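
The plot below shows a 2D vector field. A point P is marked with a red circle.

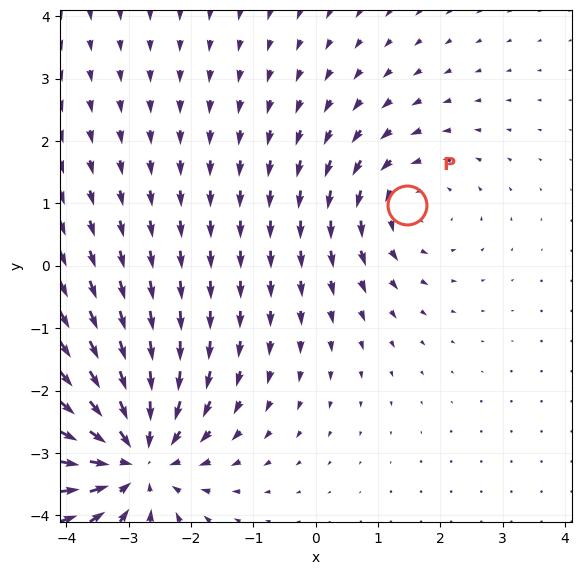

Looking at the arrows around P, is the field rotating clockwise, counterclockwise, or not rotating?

counterclockwise

Near P at (1.5, 1.0) the arrows circulate counterclockwise. The curl (z-component) there is about +2; positive curl means counterclockwise rotation.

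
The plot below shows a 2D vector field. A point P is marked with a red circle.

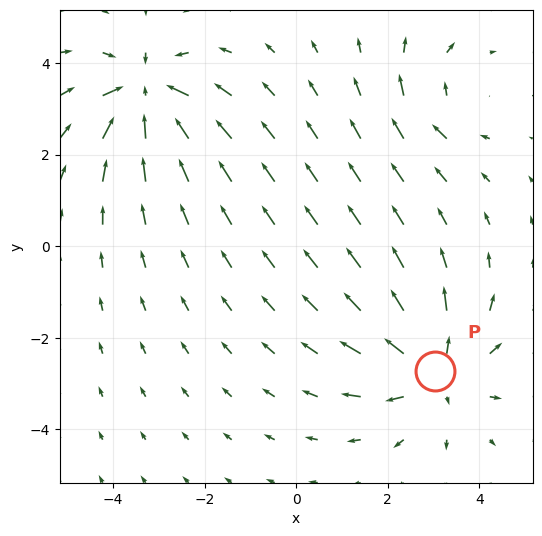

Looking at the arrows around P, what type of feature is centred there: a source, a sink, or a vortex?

source

At P (3.0, -2.7) the arrows spread outward. Divergence about +4, curl ≈0 — positive divergence with near-zero curl is a source.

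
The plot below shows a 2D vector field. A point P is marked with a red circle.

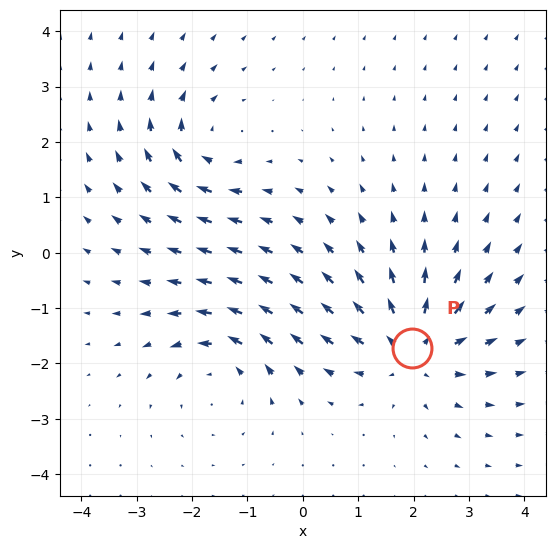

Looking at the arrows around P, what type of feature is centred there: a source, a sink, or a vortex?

At P (2.0, -1.7) the arrows spread outward. Divergence about +5, curl ≈0 — positive divergence with near-zero curl is a source.

source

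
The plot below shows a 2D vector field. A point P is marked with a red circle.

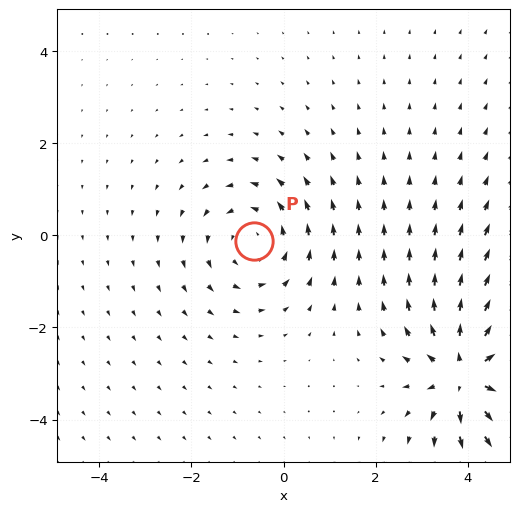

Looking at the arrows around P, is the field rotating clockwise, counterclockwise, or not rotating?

counterclockwise

Near P at (-0.7, -0.1) the arrows circulate counterclockwise. The curl (z-component) there is about +2; positive curl means counterclockwise rotation.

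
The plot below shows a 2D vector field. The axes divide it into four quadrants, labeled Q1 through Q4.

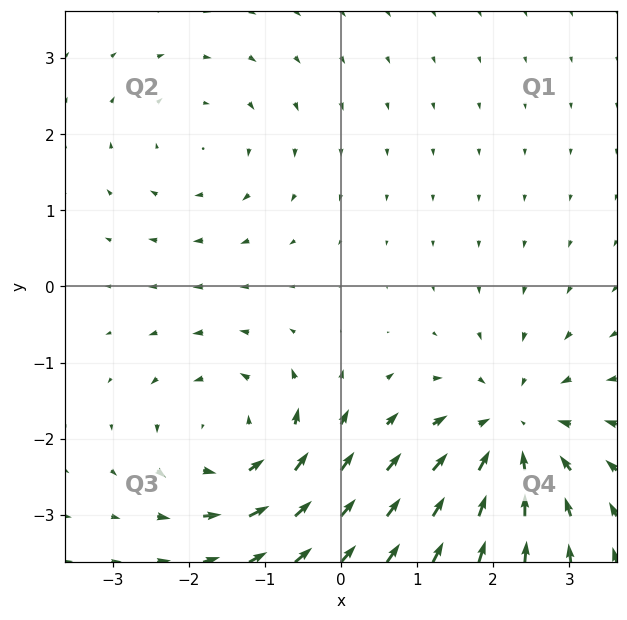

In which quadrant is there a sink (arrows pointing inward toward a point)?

Q4

The sink sits at approximately (2.2, -1.9), which lies in quadrant Q4. The divergence there is about -4, negative as expected for a sink.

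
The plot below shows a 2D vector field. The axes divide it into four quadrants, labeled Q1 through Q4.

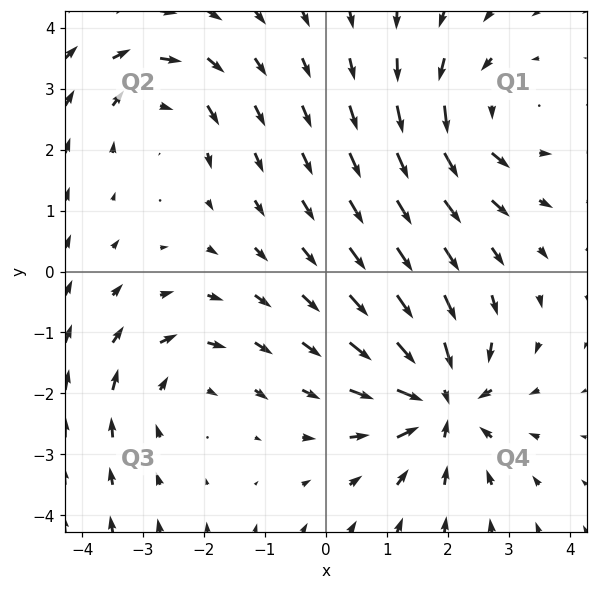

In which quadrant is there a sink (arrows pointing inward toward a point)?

The sink sits at approximately (1.9, -2.1), which lies in quadrant Q4. The divergence there is about -6, negative as expected for a sink.

Q4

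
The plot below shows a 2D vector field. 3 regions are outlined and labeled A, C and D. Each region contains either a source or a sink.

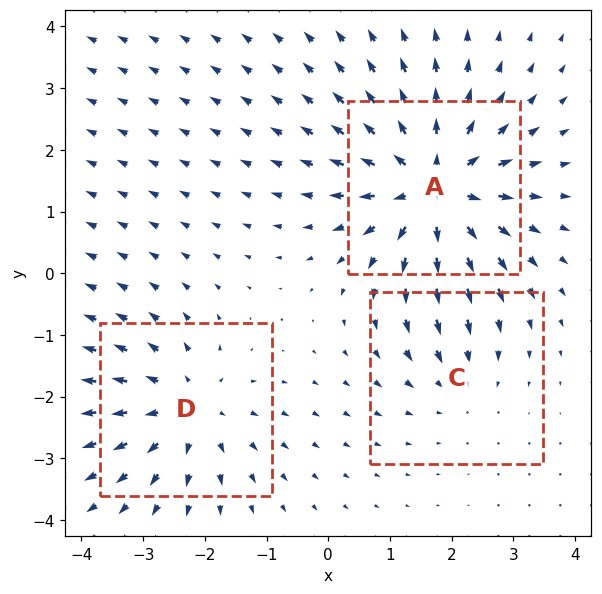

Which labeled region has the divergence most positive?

Divergence at each region's feature centre — A: about +5, C: about -2, D: about +3. Region A is most positive.

A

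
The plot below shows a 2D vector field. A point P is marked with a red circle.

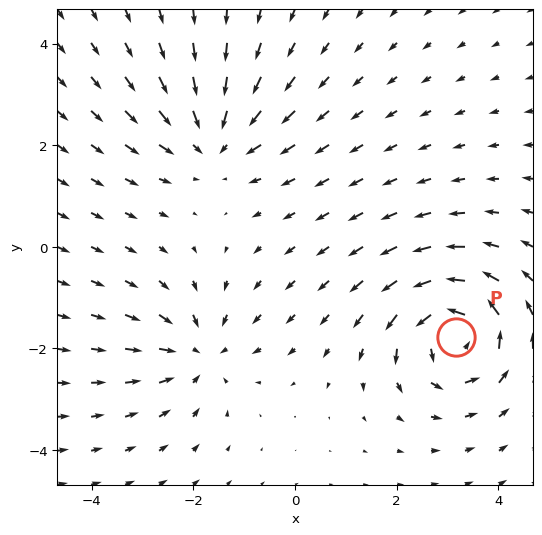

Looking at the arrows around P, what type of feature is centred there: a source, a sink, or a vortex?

vortex

At P (3.2, -1.8) the arrows circulate counterclockwise. Divergence ≈0, curl about +6 — near-zero divergence with nonzero curl is a vortex.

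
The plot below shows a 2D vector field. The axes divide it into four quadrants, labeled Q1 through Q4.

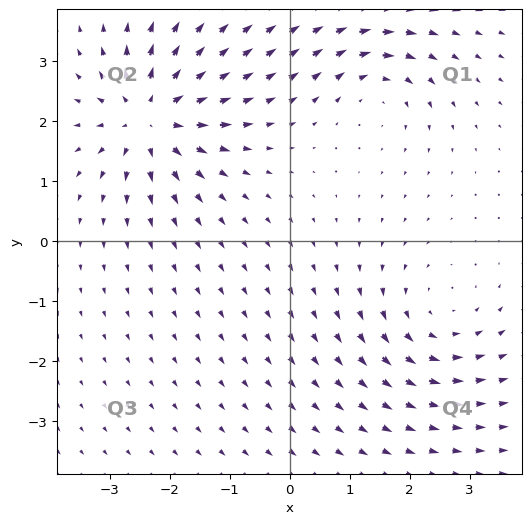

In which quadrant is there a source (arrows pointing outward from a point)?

Q2

The source sits at approximately (-2.3, 2.1), which lies in quadrant Q2. The divergence there is about +6, positive as expected for a source.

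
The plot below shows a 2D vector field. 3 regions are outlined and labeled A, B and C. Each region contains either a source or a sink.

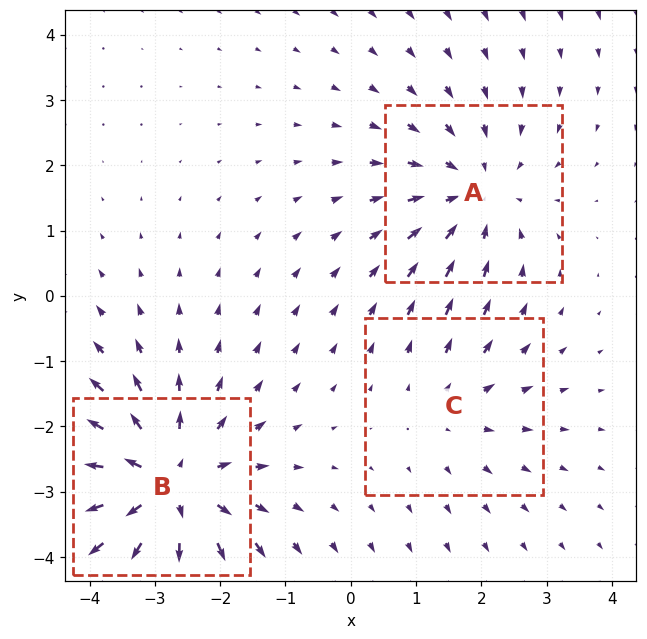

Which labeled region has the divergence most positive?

Divergence at each region's feature centre — A: about -3, B: about +4, C: about +2. Region B is most positive.

B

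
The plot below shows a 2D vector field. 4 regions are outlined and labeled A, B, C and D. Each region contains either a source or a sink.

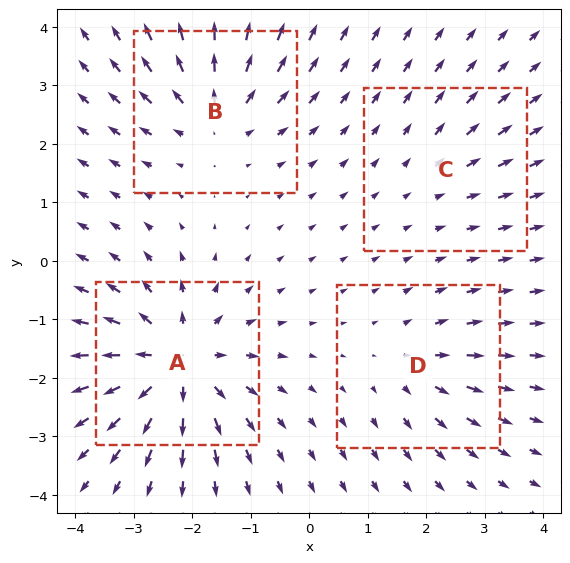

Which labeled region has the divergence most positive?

Divergence at each region's feature centre — A: about +8, B: about +5, C: about +2, D: about +3. Region A is most positive.

A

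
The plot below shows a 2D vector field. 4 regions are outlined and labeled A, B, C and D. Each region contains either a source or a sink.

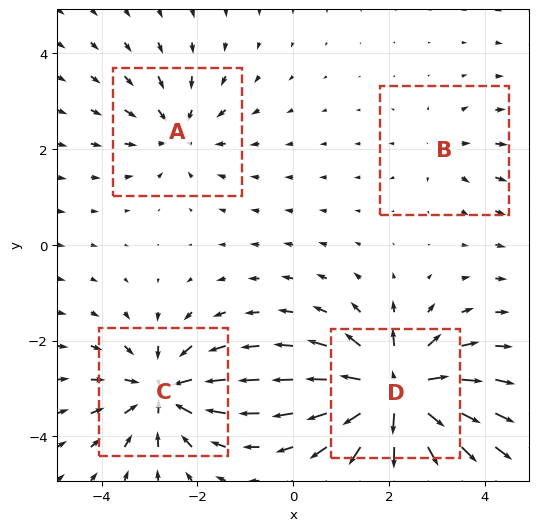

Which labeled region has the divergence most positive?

D

Divergence at each region's feature centre — A: about -4, B: about +2, C: about -6, D: about +8. Region D is most positive.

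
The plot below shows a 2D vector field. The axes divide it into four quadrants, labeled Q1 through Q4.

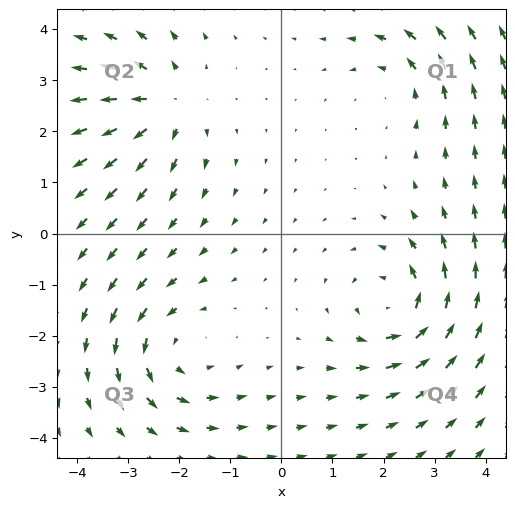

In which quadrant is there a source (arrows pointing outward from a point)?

Q2

The source sits at approximately (-2.3, 2.5), which lies in quadrant Q2. The divergence there is about +5, positive as expected for a source.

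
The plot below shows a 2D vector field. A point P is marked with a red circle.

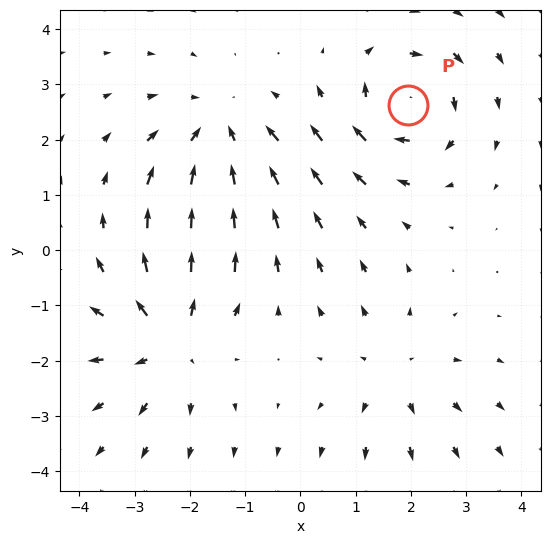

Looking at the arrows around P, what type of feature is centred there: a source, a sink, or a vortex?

At P (1.9, 2.6) the arrows circulate clockwise. Divergence ≈0, curl about -6 — near-zero divergence with nonzero curl is a vortex.

vortex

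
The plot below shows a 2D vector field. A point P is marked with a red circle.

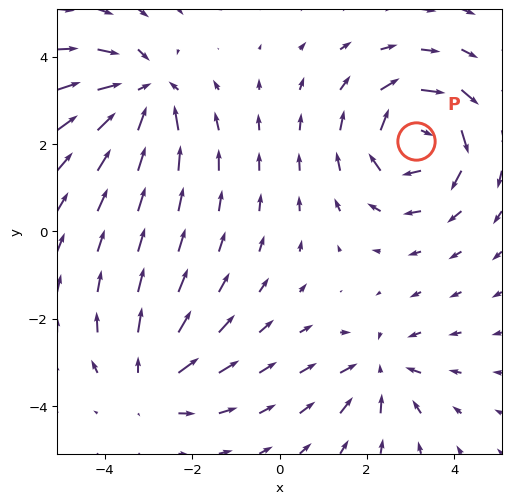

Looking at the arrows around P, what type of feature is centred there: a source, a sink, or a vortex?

At P (3.1, 2.1) the arrows circulate clockwise. Divergence ≈0, curl about -5 — near-zero divergence with nonzero curl is a vortex.

vortex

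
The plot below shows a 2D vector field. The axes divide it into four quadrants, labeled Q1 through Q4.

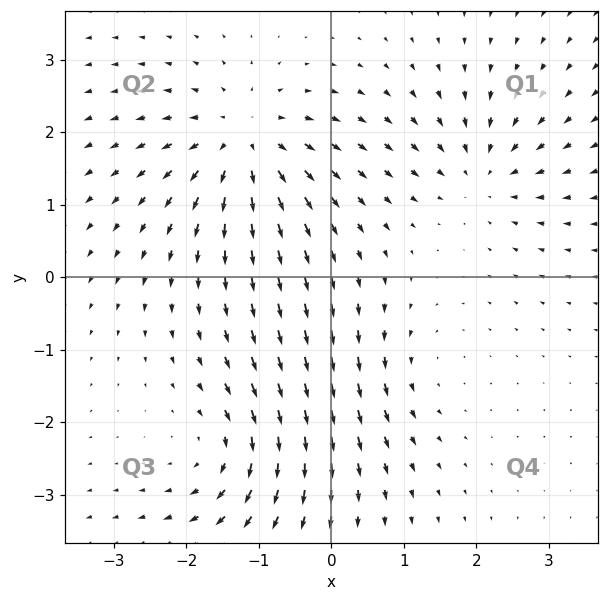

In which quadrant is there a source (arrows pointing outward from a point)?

Q2

The source sits at approximately (-1.2, 1.9), which lies in quadrant Q2. The divergence there is about +5, positive as expected for a source.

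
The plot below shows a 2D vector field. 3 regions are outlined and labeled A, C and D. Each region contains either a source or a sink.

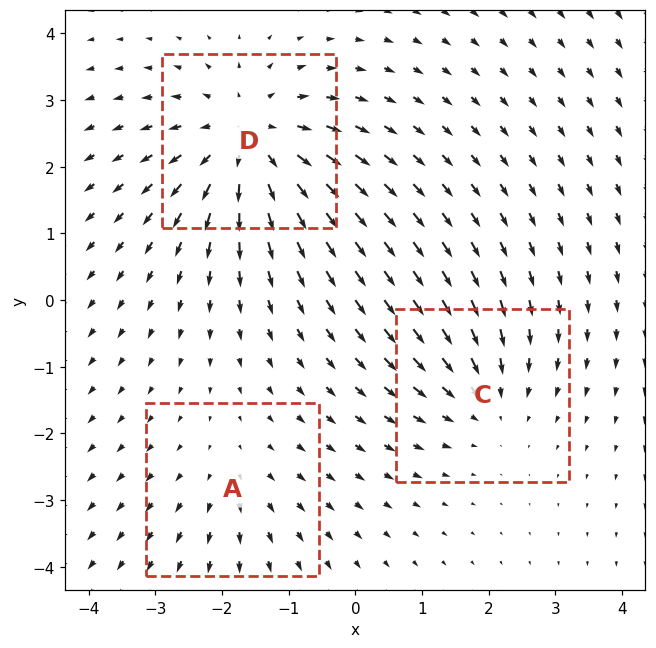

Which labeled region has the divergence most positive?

Divergence at each region's feature centre — A: about +2, C: about -3, D: about +5. Region D is most positive.

D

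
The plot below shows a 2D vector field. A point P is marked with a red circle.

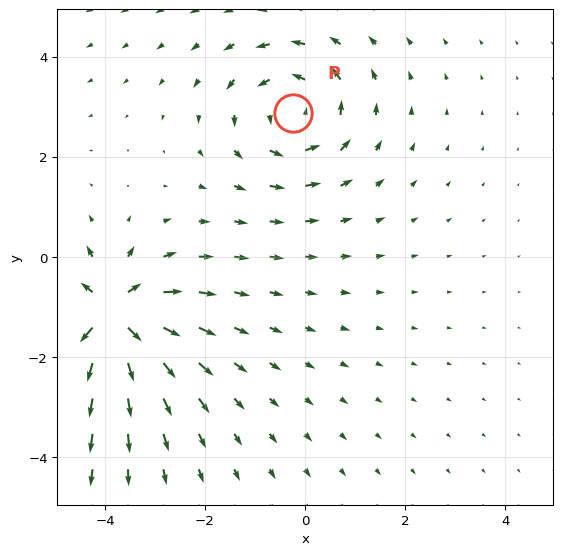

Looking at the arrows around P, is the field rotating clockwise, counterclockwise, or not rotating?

Near P at (-0.3, 2.9) the arrows circulate counterclockwise. The curl (z-component) there is about +4; positive curl means counterclockwise rotation.

counterclockwise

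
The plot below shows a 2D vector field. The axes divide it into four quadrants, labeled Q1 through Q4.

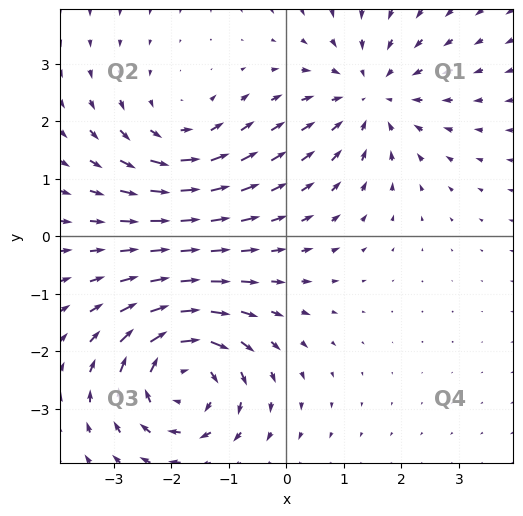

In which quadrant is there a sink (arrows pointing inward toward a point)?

The sink sits at approximately (1.5, 2.4), which lies in quadrant Q1. The divergence there is about -3, negative as expected for a sink.

Q1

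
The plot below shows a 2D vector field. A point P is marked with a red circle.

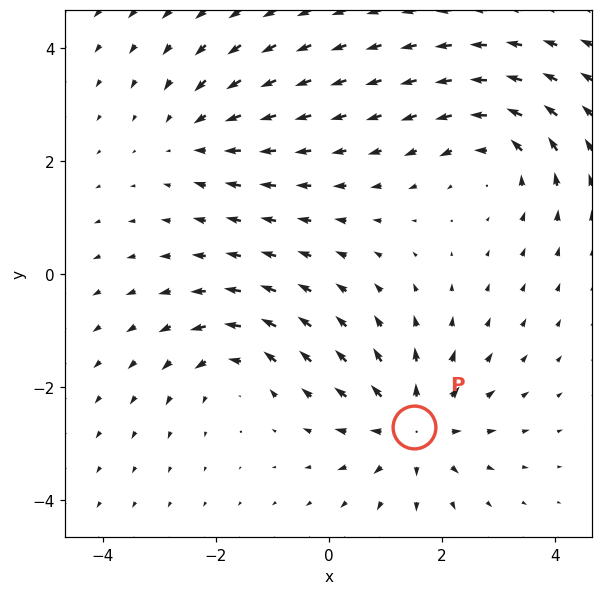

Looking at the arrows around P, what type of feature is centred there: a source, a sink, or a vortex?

At P (1.5, -2.7) the arrows spread outward. Divergence about +4, curl ≈0 — positive divergence with near-zero curl is a source.

source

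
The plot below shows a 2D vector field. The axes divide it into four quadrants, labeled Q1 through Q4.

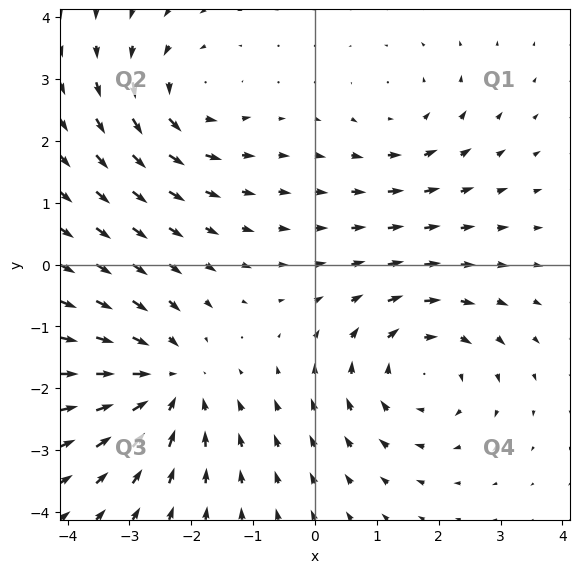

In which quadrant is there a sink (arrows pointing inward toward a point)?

The sink sits at approximately (-2.4, -1.9), which lies in quadrant Q3. The divergence there is about -4, negative as expected for a sink.

Q3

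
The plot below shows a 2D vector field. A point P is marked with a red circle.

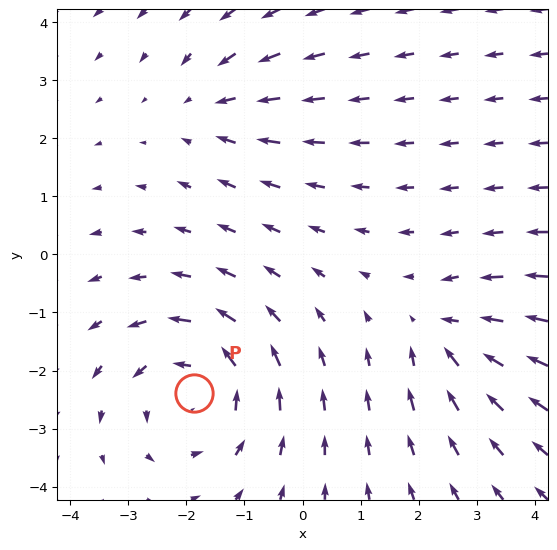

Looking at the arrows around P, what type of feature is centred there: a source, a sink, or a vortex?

At P (-1.9, -2.4) the arrows circulate counterclockwise. Divergence ≈0, curl about +4 — near-zero divergence with nonzero curl is a vortex.

vortex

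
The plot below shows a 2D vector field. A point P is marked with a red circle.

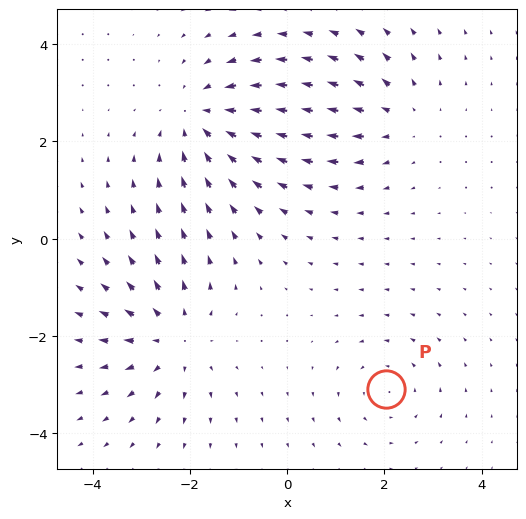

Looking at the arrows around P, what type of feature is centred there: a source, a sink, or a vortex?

At P (2.0, -3.1) the arrows circulate counterclockwise. Divergence ≈0, curl about +3 — near-zero divergence with nonzero curl is a vortex.

vortex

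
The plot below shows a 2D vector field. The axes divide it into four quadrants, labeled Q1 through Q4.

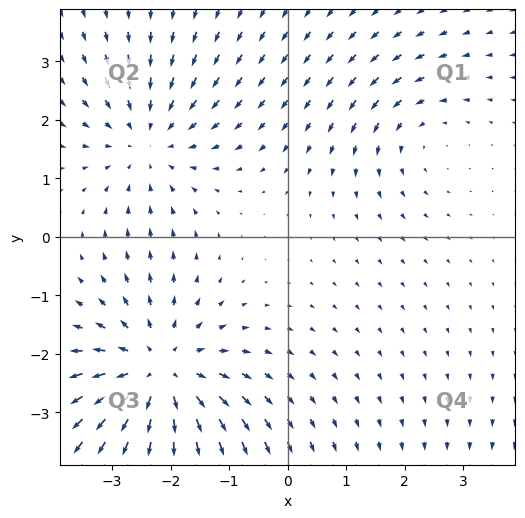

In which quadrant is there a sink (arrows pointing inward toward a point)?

The sink sits at approximately (-2.4, 1.6), which lies in quadrant Q2. The divergence there is about -3, negative as expected for a sink.

Q2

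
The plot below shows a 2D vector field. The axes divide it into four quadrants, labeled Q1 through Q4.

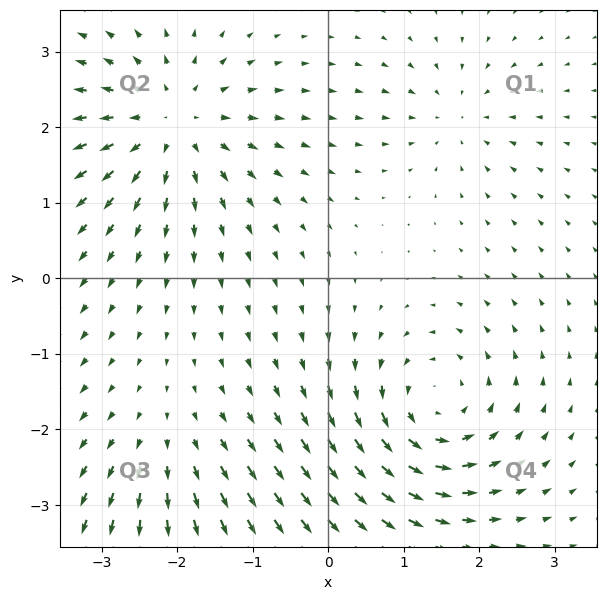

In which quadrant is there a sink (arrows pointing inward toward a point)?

Q1

The sink sits at approximately (1.7, 2.2), which lies in quadrant Q1. The divergence there is about -3, negative as expected for a sink.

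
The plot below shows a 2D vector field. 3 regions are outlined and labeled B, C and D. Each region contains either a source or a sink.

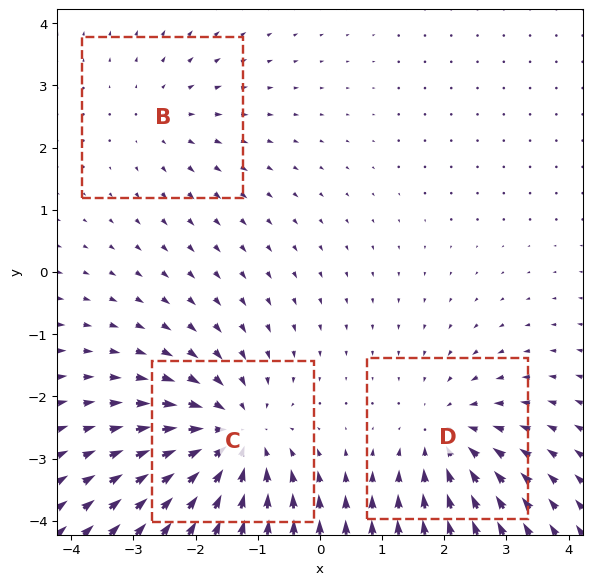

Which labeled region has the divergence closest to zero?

Divergence at each region's feature centre — B: about +2, C: about -4, D: about -3. Region B is closest to zero.

B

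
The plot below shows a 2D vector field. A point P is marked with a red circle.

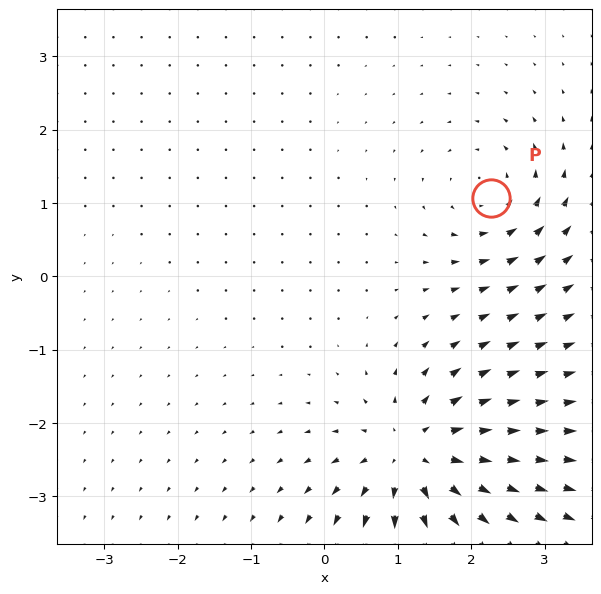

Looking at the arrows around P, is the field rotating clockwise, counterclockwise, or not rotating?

Near P at (2.3, 1.1) the arrows circulate counterclockwise. The curl (z-component) there is about +4; positive curl means counterclockwise rotation.

counterclockwise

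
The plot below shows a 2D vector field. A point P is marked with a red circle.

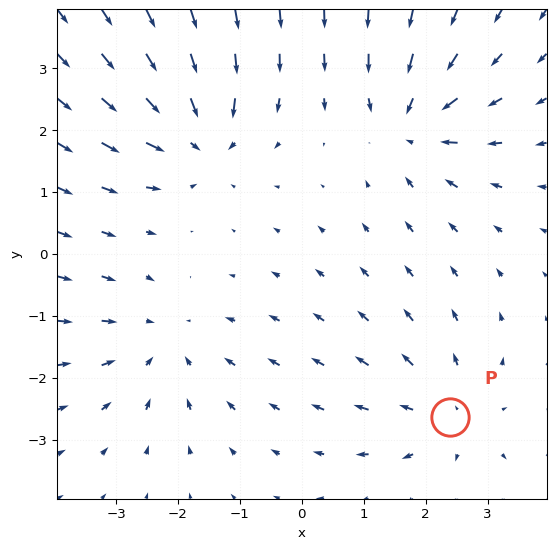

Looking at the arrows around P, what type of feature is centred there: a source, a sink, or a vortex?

At P (2.4, -2.6) the arrows spread outward. Divergence about +4, curl ≈0 — positive divergence with near-zero curl is a source.

source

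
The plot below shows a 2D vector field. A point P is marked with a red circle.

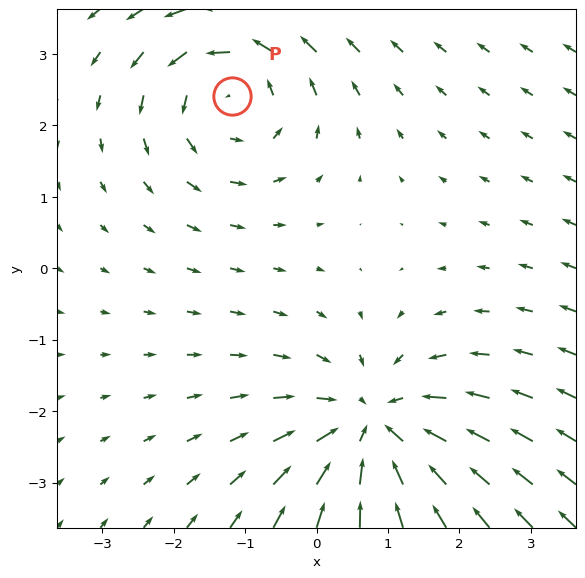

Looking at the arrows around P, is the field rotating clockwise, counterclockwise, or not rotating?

Near P at (-1.2, 2.4) the arrows circulate counterclockwise. The curl (z-component) there is about +3; positive curl means counterclockwise rotation.

counterclockwise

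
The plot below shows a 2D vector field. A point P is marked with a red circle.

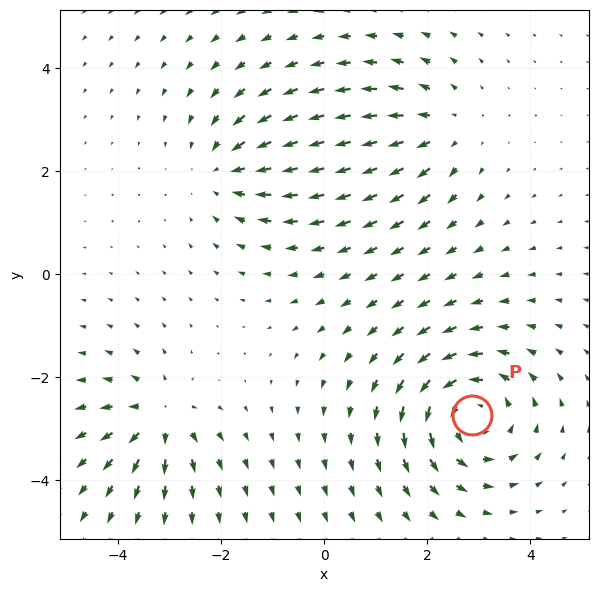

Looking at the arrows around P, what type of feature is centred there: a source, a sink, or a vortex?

At P (2.9, -2.7) the arrows circulate counterclockwise. Divergence ≈0, curl about +4 — near-zero divergence with nonzero curl is a vortex.

vortex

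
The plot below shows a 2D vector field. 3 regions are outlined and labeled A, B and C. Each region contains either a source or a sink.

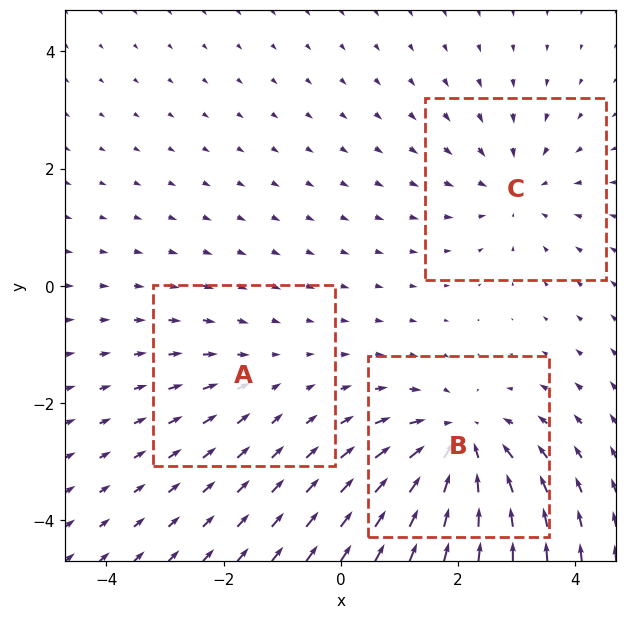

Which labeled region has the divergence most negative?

B

Divergence at each region's feature centre — A: about -2, B: about -5, C: about -3. Region B is most negative.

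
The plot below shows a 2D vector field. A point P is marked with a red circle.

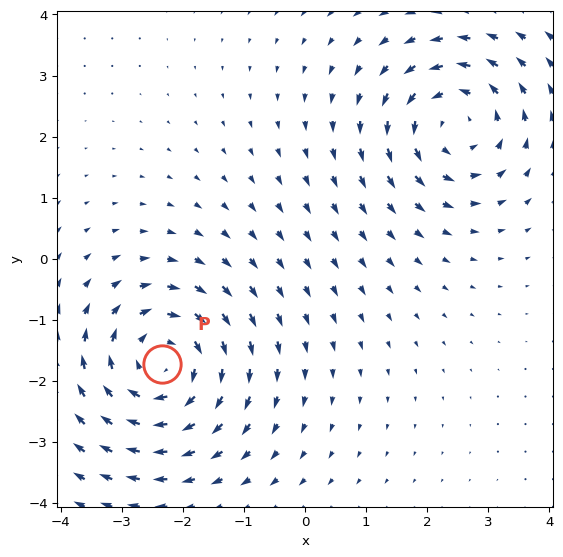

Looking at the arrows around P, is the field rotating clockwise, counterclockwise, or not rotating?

clockwise

Near P at (-2.3, -1.7) the arrows circulate clockwise. The curl (z-component) there is about -5; negative curl means clockwise rotation.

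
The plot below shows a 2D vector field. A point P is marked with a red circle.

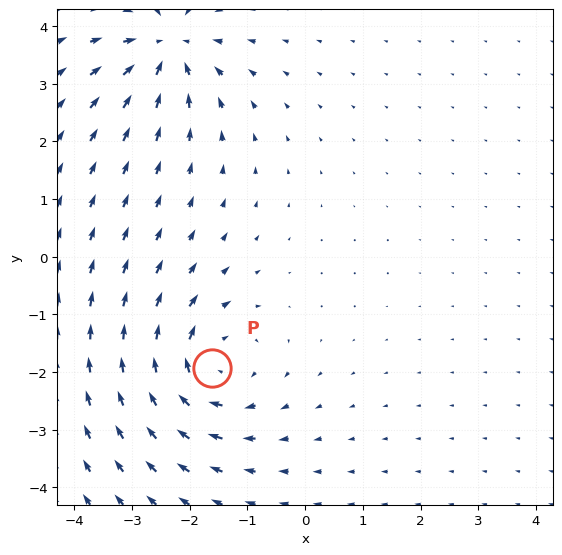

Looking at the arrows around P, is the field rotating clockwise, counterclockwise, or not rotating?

clockwise

Near P at (-1.6, -1.9) the arrows circulate clockwise. The curl (z-component) there is about -4; negative curl means clockwise rotation.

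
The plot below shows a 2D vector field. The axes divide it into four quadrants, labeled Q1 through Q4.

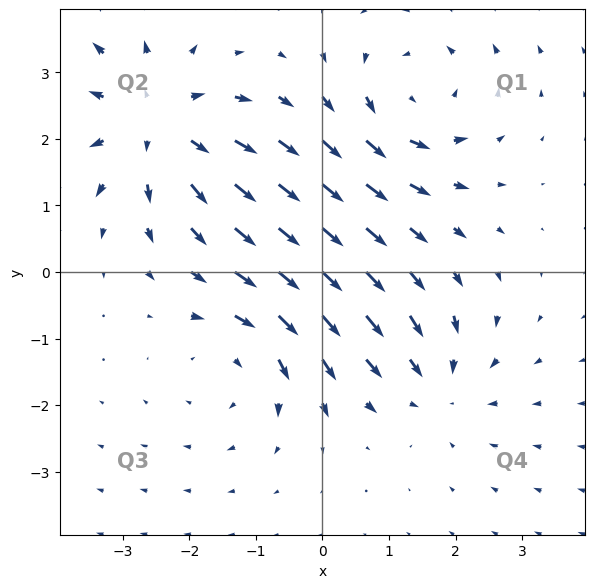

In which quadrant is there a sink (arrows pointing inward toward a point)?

The sink sits at approximately (1.7, -1.7), which lies in quadrant Q4. The divergence there is about -3, negative as expected for a sink.

Q4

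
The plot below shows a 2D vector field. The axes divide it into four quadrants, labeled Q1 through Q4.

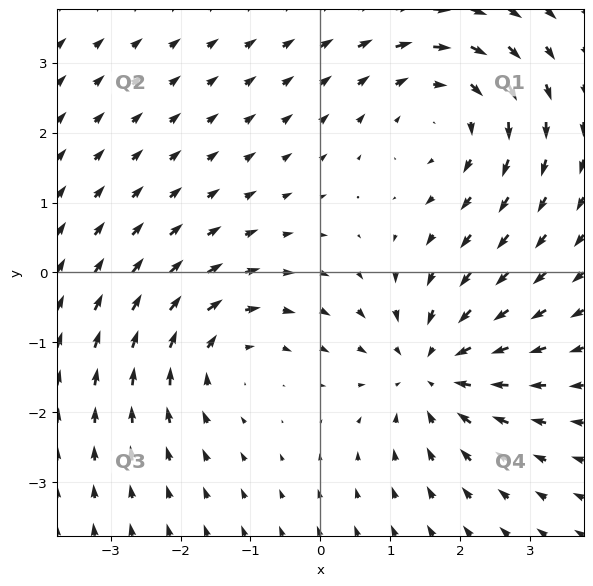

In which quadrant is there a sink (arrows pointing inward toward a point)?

The sink sits at approximately (1.6, -1.4), which lies in quadrant Q4. The divergence there is about -3, negative as expected for a sink.

Q4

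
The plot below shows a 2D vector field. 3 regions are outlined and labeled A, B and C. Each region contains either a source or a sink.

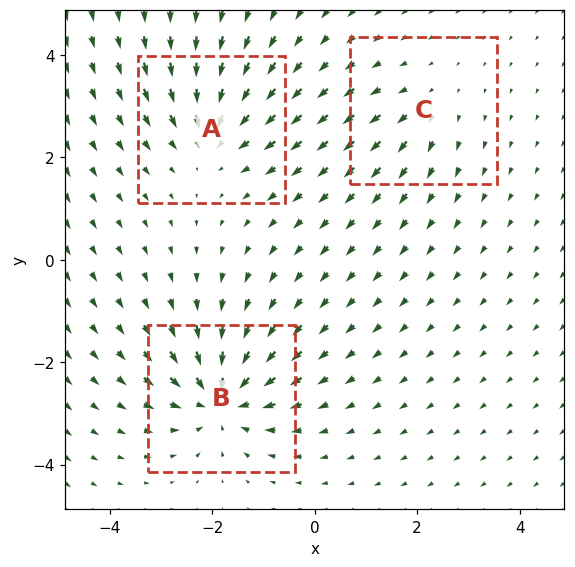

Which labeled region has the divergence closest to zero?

C

Divergence at each region's feature centre — A: about -4, B: about -6, C: about +2. Region C is closest to zero.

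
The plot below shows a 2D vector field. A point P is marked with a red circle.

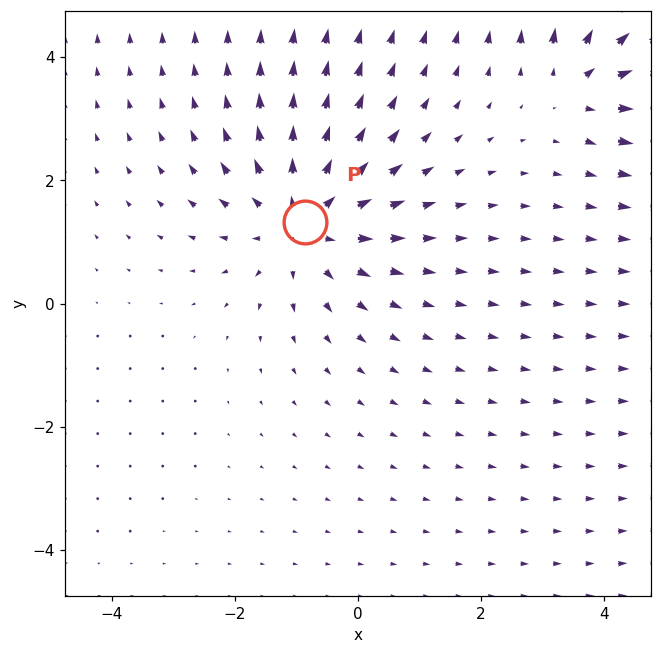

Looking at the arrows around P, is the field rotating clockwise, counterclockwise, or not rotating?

not rotating

Near P at (-0.9, 1.3) the arrows show no circulation. The curl there is ≈0.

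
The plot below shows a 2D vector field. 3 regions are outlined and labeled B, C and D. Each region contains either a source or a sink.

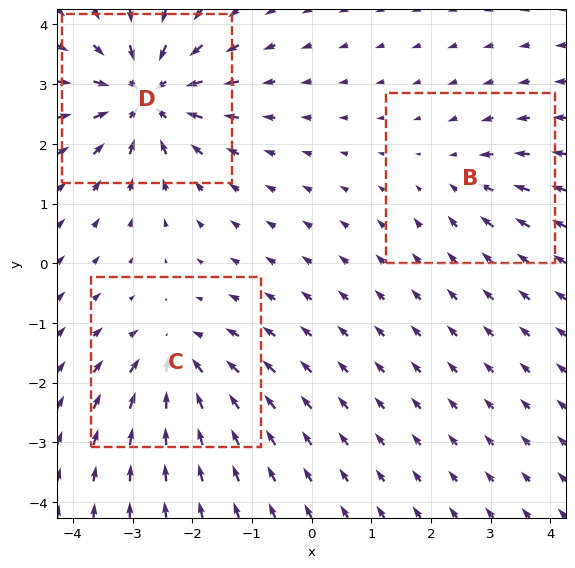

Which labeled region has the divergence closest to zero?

B

Divergence at each region's feature centre — B: about -3, C: about -4, D: about -6. Region B is closest to zero.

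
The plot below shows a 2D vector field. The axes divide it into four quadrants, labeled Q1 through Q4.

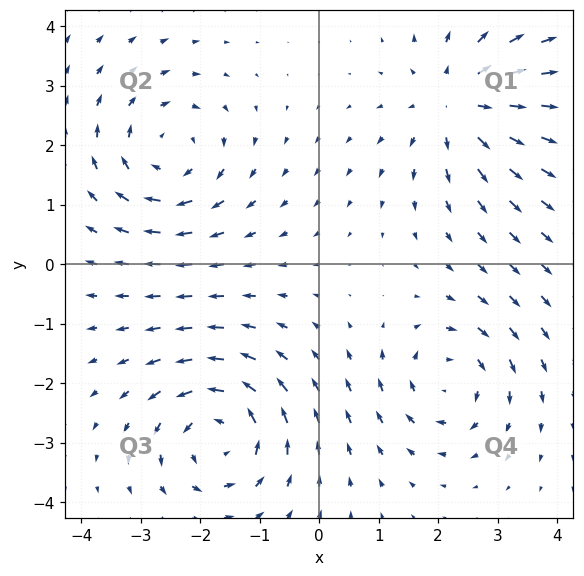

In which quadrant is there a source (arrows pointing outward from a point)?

Q1

The source sits at approximately (2.3, 2.7), which lies in quadrant Q1. The divergence there is about +4, positive as expected for a source.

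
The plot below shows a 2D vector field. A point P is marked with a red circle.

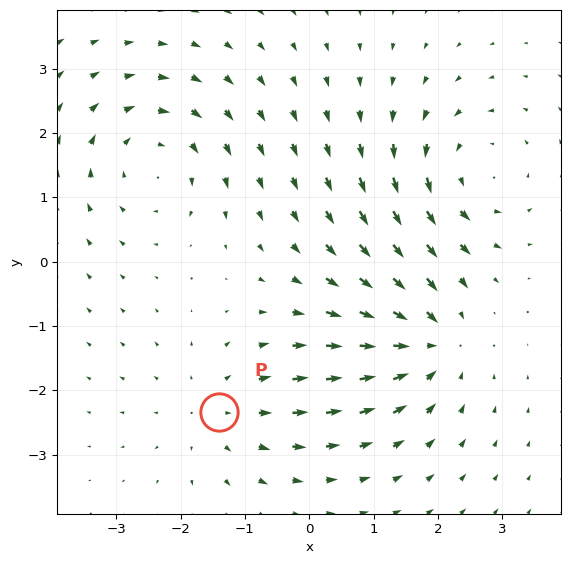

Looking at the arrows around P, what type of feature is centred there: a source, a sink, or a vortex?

source

At P (-1.4, -2.3) the arrows spread outward. Divergence about +3, curl ≈0 — positive divergence with near-zero curl is a source.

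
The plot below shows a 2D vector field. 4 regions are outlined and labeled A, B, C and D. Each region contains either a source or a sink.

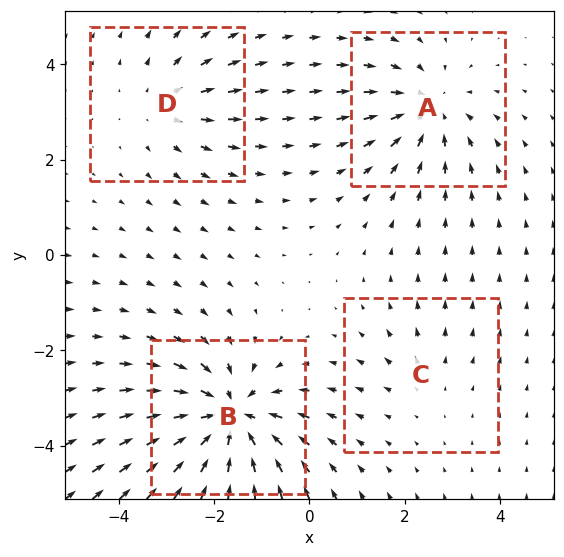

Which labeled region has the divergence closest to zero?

Divergence at each region's feature centre — A: about -4, B: about -7, C: about +2, D: about +3. Region C is closest to zero.

C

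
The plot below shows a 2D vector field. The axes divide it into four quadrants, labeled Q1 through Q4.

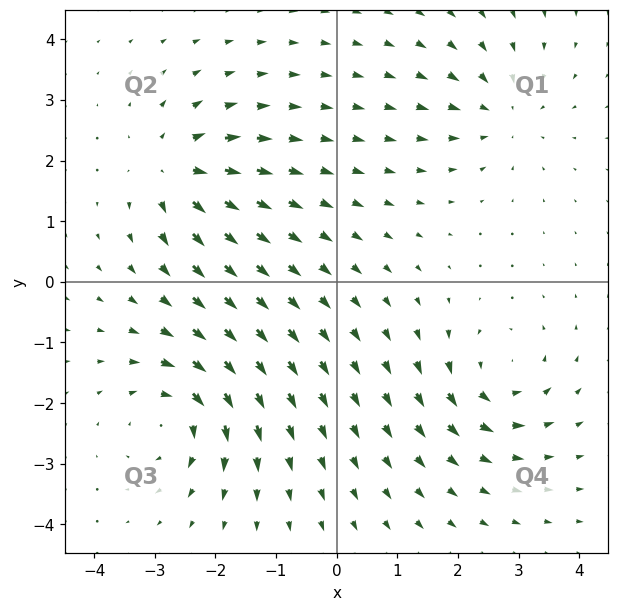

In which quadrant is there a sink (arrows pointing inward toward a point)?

Q1

The sink sits at approximately (2.7, 2.8), which lies in quadrant Q1. The divergence there is about -4, negative as expected for a sink.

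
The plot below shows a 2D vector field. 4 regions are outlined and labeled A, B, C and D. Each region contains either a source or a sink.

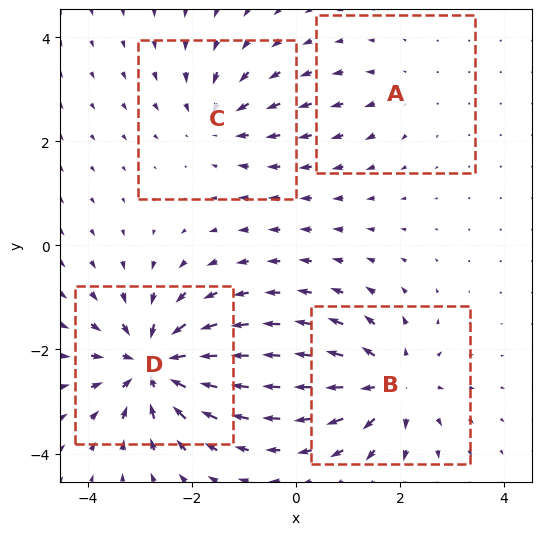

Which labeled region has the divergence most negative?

D

Divergence at each region's feature centre — A: about +2, B: about +6, C: about -4, D: about -7. Region D is most negative.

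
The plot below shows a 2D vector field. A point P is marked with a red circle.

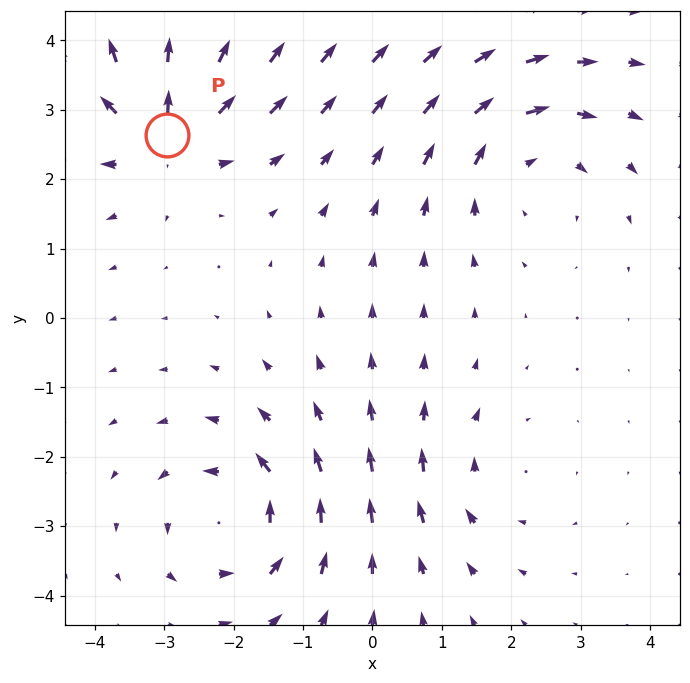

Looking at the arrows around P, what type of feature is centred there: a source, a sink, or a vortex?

At P (-3.0, 2.6) the arrows spread outward. Divergence about +6, curl ≈0 — positive divergence with near-zero curl is a source.

source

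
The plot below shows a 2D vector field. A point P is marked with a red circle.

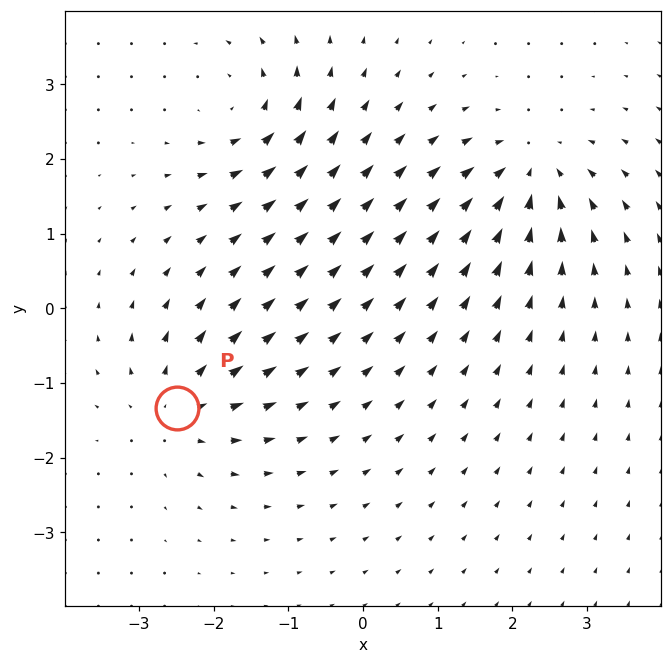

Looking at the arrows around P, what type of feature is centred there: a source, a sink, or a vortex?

At P (-2.5, -1.3) the arrows spread outward. Divergence about +5, curl ≈0 — positive divergence with near-zero curl is a source.

source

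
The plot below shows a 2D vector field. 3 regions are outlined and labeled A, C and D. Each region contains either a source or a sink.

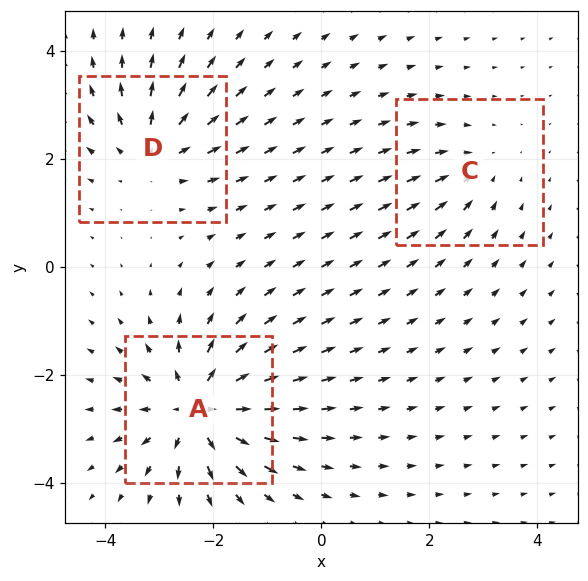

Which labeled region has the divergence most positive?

Divergence at each region's feature centre — A: about +5, C: about -2, D: about +3. Region A is most positive.

A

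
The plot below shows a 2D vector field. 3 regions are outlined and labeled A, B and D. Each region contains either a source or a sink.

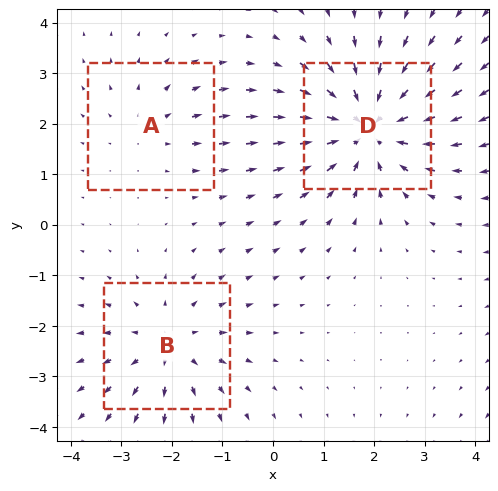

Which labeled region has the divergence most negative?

Divergence at each region's feature centre — A: about +2, B: about +3, D: about -4. Region D is most negative.

D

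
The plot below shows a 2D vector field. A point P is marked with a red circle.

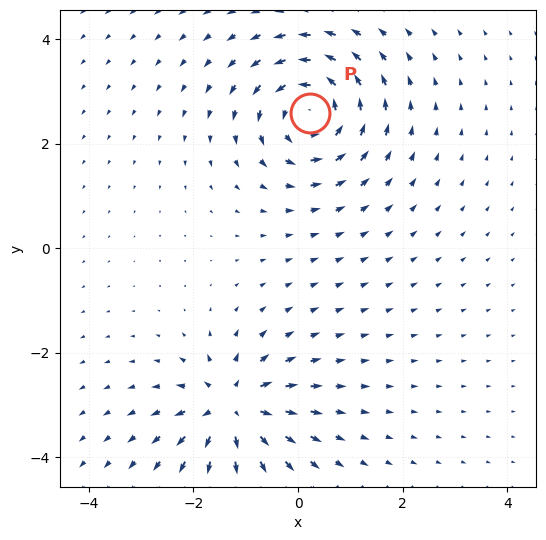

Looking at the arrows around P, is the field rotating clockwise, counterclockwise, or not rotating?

Near P at (0.2, 2.6) the arrows circulate counterclockwise. The curl (z-component) there is about +6; positive curl means counterclockwise rotation.

counterclockwise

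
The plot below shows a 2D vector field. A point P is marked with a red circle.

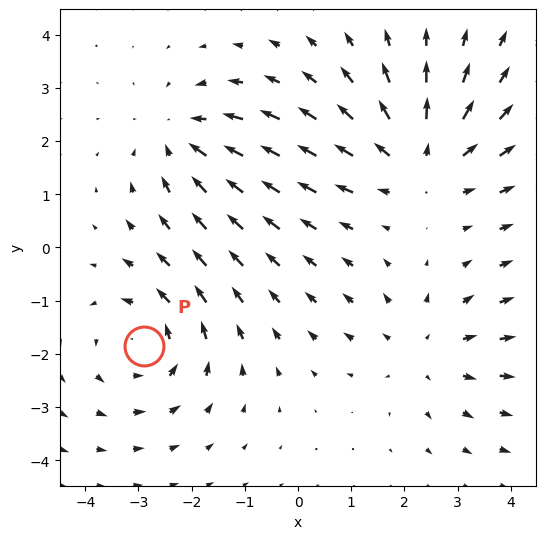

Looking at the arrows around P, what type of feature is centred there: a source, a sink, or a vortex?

vortex

At P (-2.9, -1.9) the arrows circulate counterclockwise. Divergence ≈0, curl about +4 — near-zero divergence with nonzero curl is a vortex.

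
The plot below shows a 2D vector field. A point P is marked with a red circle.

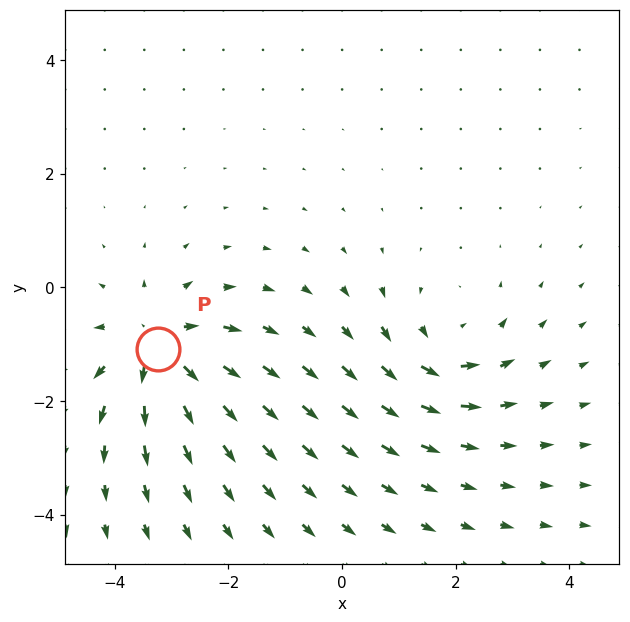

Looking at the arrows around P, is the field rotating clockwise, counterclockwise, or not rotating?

not rotating

Near P at (-3.2, -1.1) the arrows show no circulation. The curl there is ≈0.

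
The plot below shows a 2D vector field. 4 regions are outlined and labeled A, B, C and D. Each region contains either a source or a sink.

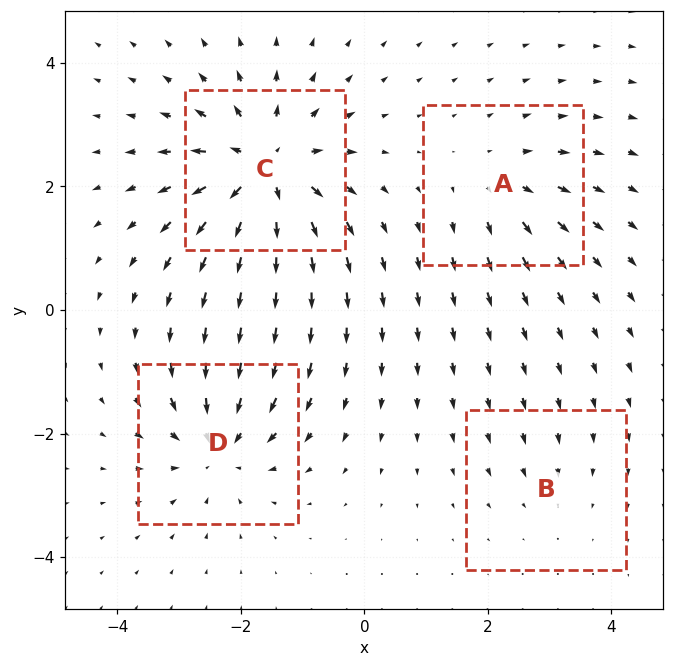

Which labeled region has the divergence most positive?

C

Divergence at each region's feature centre — A: about +4, B: about -2, C: about +8, D: about -6. Region C is most positive.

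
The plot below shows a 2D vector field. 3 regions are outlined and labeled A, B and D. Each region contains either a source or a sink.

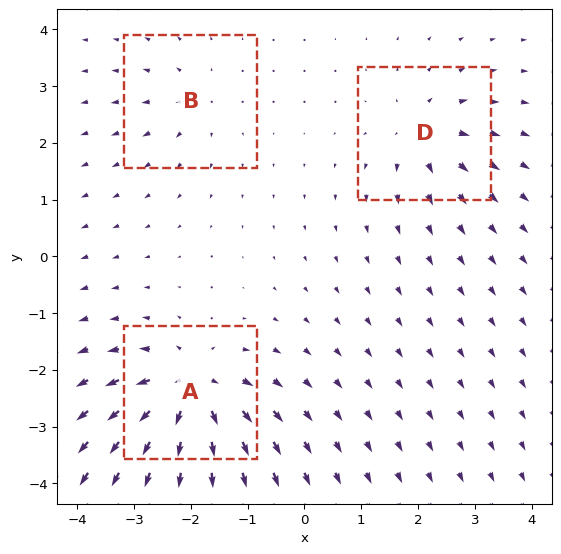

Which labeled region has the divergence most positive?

Divergence at each region's feature centre — A: about +7, B: about +3, D: about +4. Region A is most positive.

A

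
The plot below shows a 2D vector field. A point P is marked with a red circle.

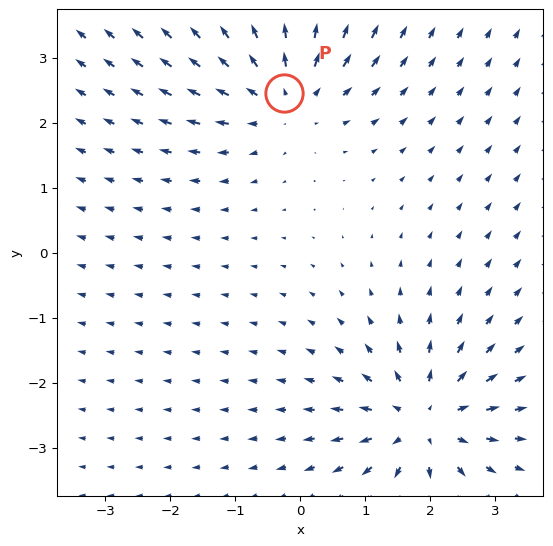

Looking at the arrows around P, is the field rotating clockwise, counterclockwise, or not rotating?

Near P at (-0.2, 2.5) the arrows show no circulation. The curl there is ≈0.

not rotating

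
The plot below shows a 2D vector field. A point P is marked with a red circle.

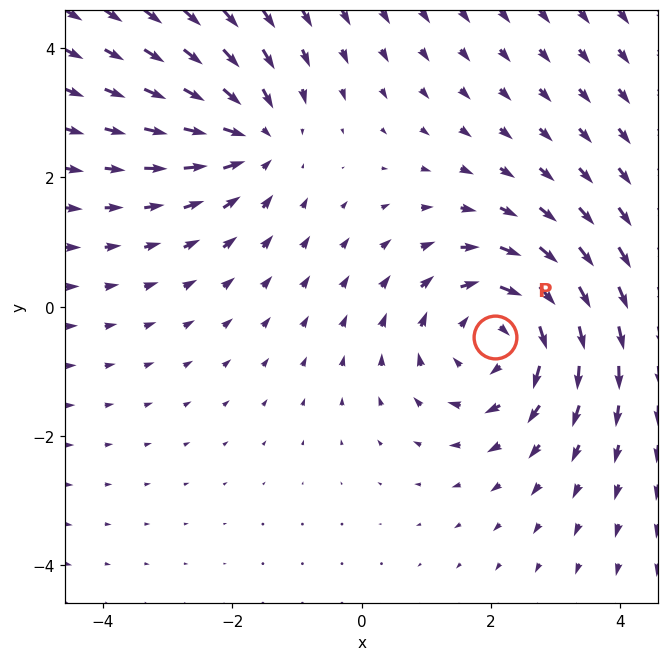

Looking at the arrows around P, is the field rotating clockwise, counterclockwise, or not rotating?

clockwise

Near P at (2.1, -0.5) the arrows circulate clockwise. The curl (z-component) there is about -3; negative curl means clockwise rotation.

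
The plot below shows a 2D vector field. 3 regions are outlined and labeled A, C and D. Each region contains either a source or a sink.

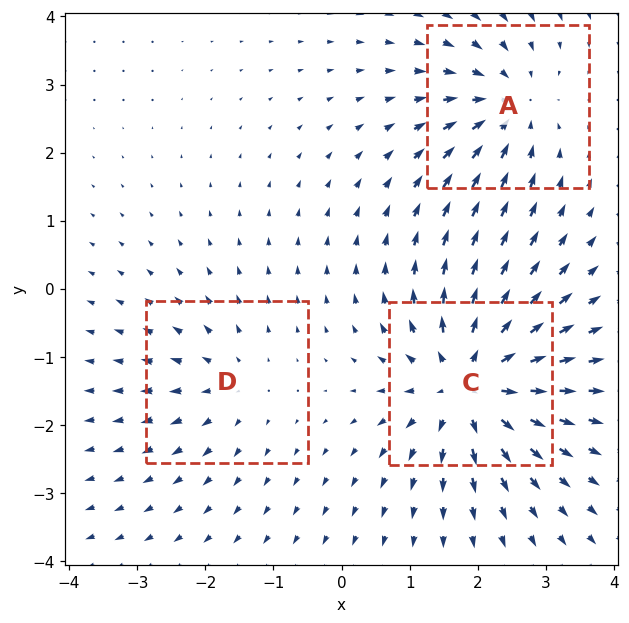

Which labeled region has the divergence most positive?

Divergence at each region's feature centre — A: about -4, C: about +5, D: about +2. Region C is most positive.

C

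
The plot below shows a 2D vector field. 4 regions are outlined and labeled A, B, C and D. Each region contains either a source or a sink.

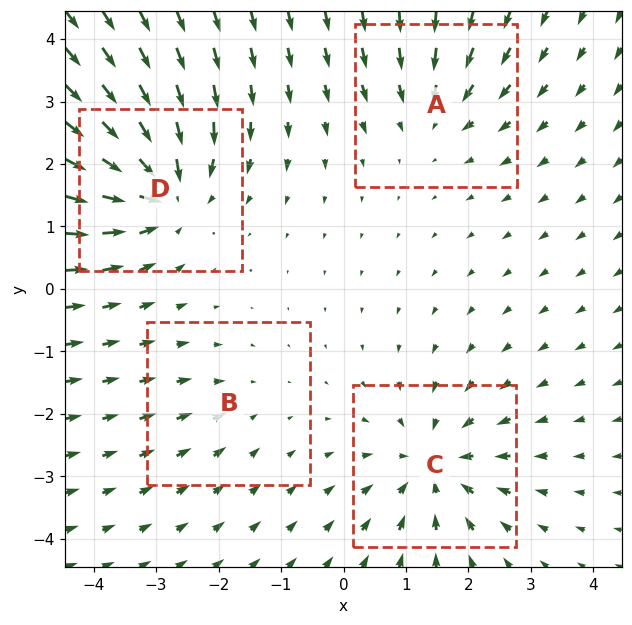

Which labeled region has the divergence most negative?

D

Divergence at each region's feature centre — A: about -4, B: about -2, C: about -5, D: about -7. Region D is most negative.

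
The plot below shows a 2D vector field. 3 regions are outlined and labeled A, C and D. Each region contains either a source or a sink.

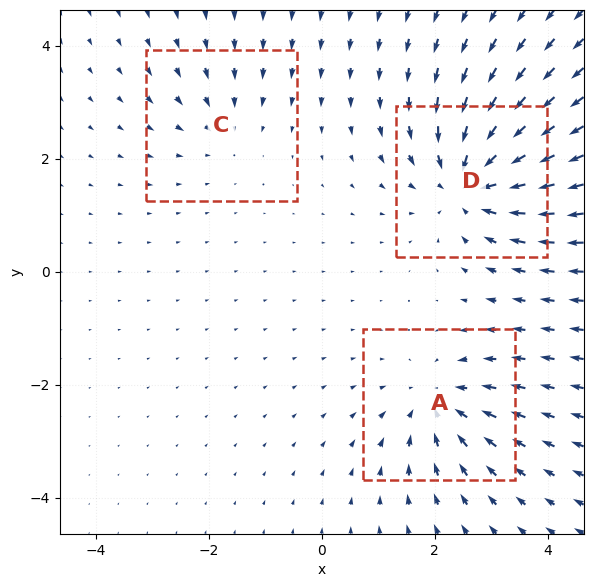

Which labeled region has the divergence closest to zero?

Divergence at each region's feature centre — A: about -4, C: about -2, D: about -5. Region C is closest to zero.

C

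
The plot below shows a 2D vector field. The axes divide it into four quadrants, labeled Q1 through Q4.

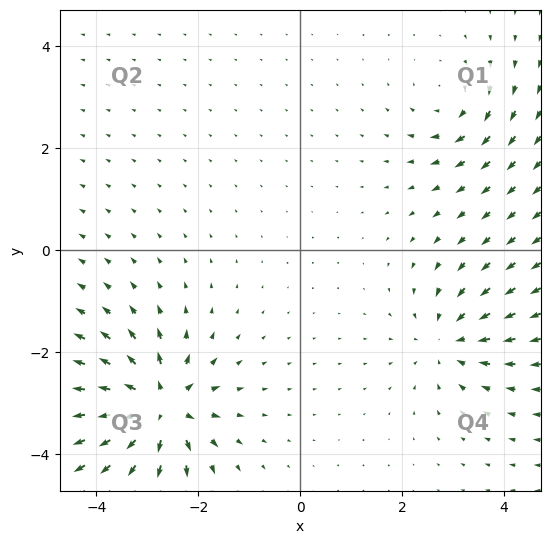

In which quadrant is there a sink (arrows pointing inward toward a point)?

Q4

The sink sits at approximately (2.9, -1.8), which lies in quadrant Q4. The divergence there is about -4, negative as expected for a sink.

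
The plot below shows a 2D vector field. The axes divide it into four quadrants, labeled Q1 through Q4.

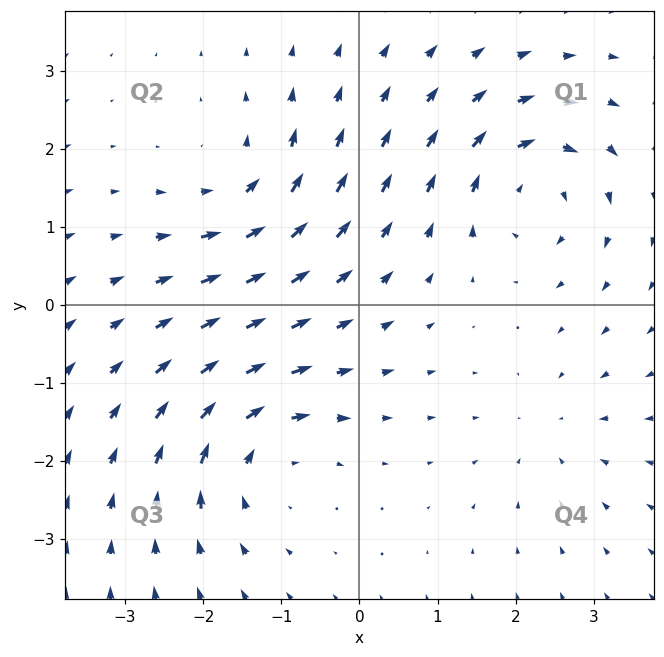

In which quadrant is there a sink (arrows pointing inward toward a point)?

The sink sits at approximately (2.5, -1.6), which lies in quadrant Q4. The divergence there is about -3, negative as expected for a sink.

Q4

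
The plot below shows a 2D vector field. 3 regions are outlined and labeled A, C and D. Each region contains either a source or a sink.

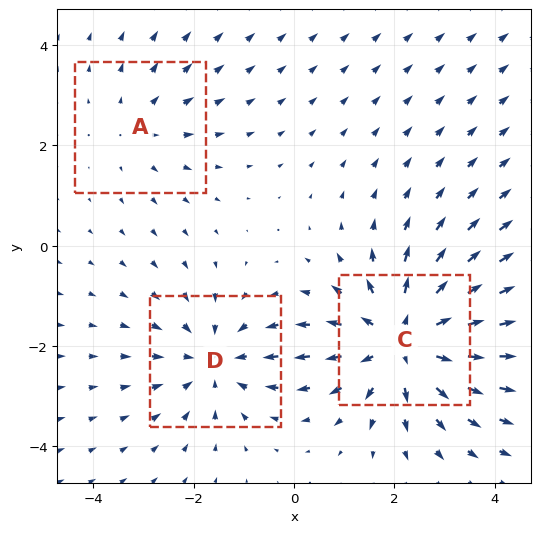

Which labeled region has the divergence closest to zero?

Divergence at each region's feature centre — A: about +2, C: about +4, D: about -3. Region A is closest to zero.

A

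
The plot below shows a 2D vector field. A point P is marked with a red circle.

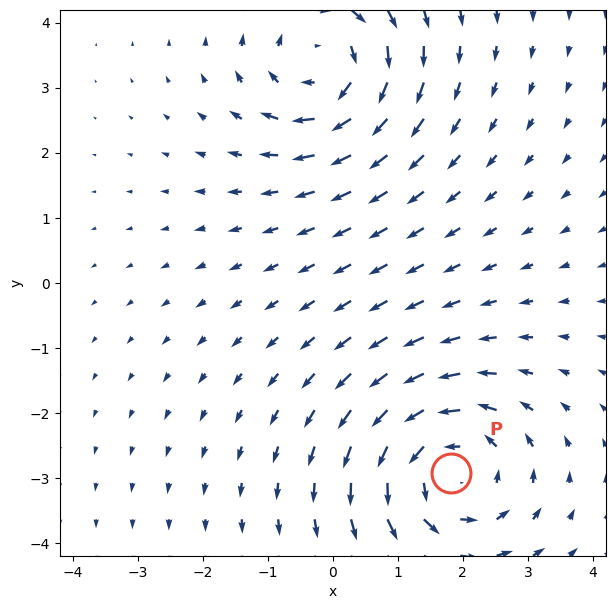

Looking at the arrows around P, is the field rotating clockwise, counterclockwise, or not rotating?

counterclockwise

Near P at (1.8, -2.9) the arrows circulate counterclockwise. The curl (z-component) there is about +4; positive curl means counterclockwise rotation.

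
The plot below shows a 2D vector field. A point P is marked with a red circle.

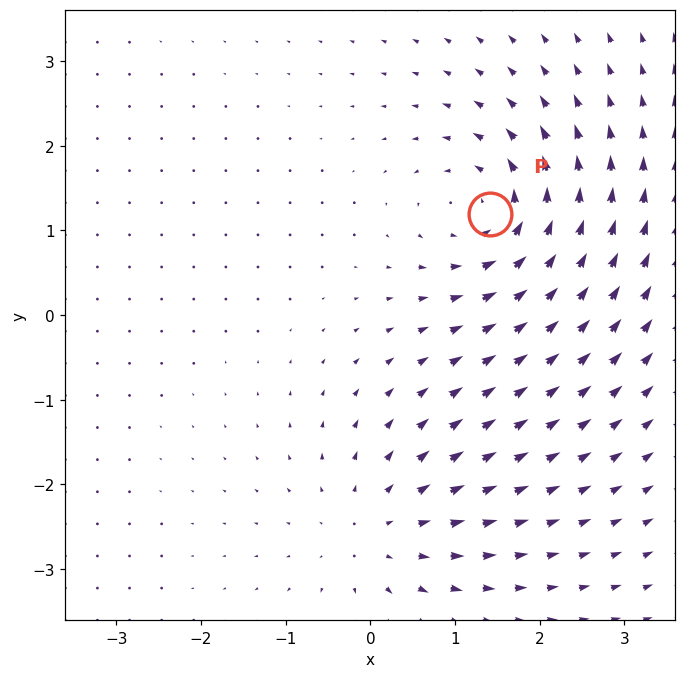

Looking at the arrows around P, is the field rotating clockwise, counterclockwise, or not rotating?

counterclockwise

Near P at (1.4, 1.2) the arrows circulate counterclockwise. The curl (z-component) there is about +5; positive curl means counterclockwise rotation.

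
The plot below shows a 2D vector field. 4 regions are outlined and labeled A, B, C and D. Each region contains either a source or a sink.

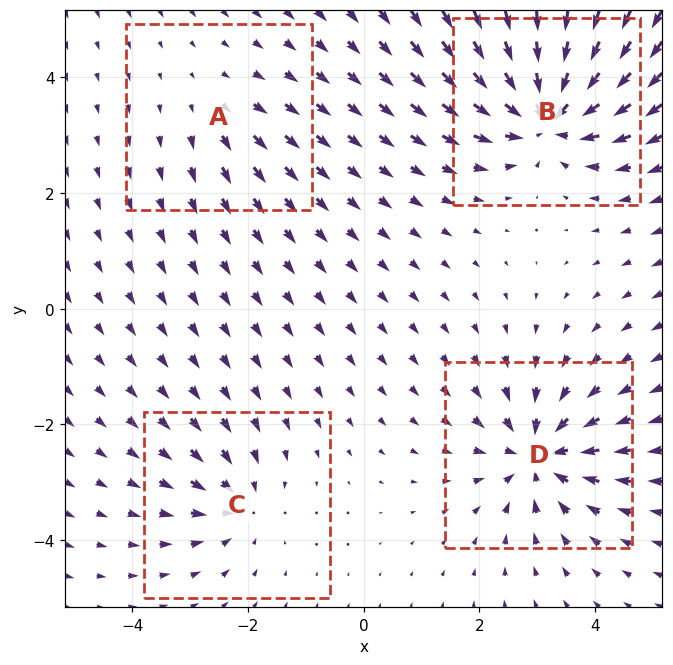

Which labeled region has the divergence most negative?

B

Divergence at each region's feature centre — A: about +2, B: about -8, C: about -4, D: about -6. Region B is most negative.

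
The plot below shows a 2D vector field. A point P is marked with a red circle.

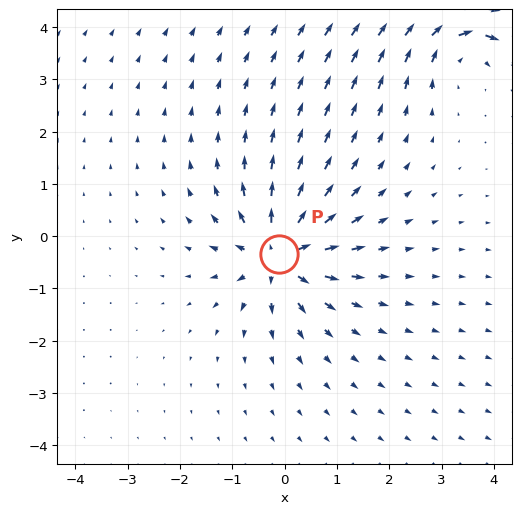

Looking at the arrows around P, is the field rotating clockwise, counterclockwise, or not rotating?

Near P at (-0.1, -0.3) the arrows show no circulation. The curl there is ≈0.

not rotating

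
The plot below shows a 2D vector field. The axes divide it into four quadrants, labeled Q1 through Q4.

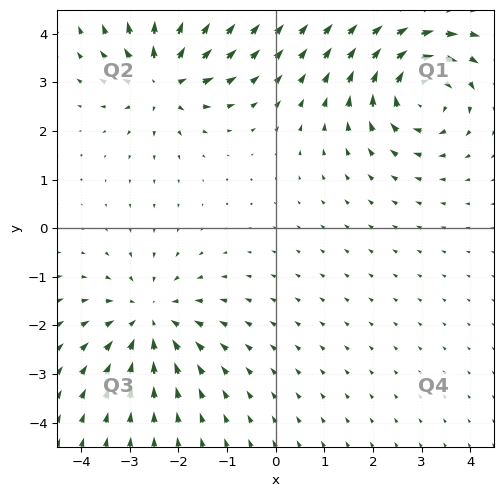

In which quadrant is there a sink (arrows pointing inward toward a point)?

The sink sits at approximately (-2.6, -1.9), which lies in quadrant Q3. The divergence there is about -4, negative as expected for a sink.

Q3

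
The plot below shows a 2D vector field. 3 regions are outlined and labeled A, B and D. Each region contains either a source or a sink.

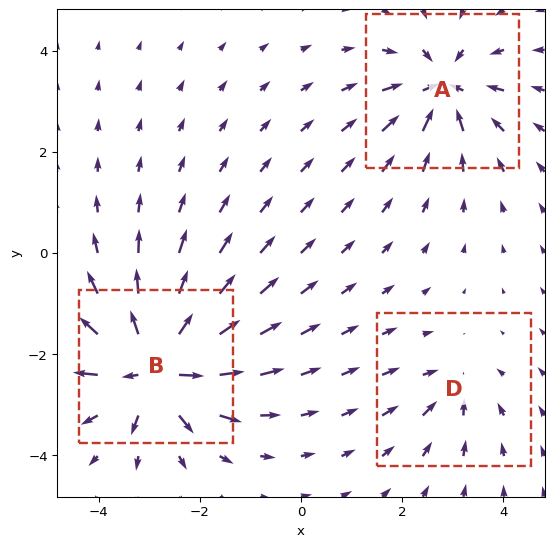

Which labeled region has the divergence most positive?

Divergence at each region's feature centre — A: about -4, B: about +6, D: about -2. Region B is most positive.

B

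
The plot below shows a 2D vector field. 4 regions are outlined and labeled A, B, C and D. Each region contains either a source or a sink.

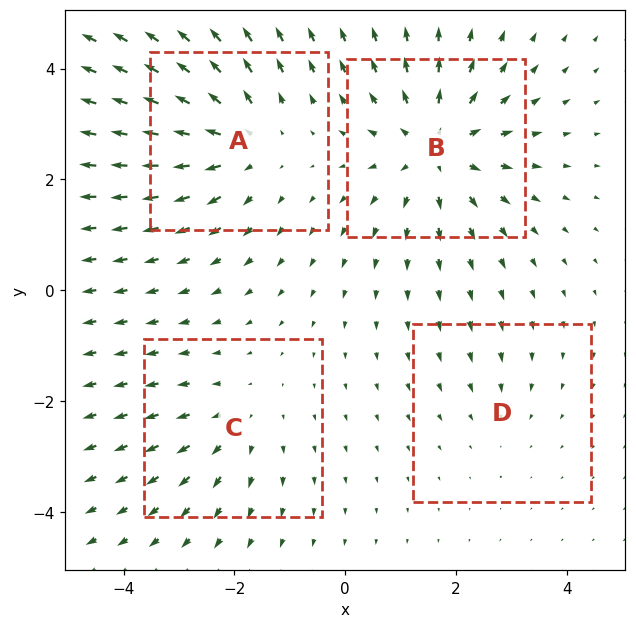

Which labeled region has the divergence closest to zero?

Divergence at each region's feature centre — A: about +5, B: about +6, C: about +3, D: about -2. Region D is closest to zero.

D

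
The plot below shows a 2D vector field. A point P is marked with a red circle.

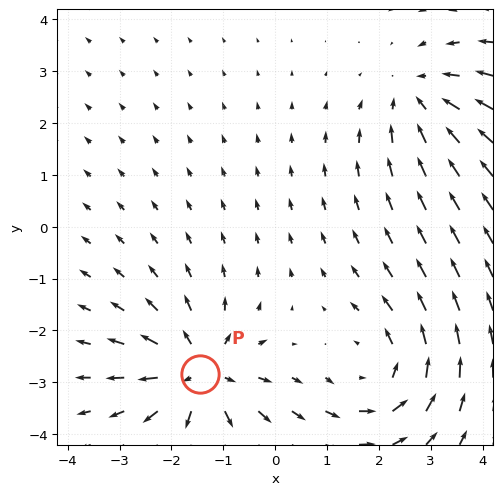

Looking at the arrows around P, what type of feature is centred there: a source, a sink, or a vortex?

At P (-1.4, -2.8) the arrows spread outward. Divergence about +5, curl ≈0 — positive divergence with near-zero curl is a source.

source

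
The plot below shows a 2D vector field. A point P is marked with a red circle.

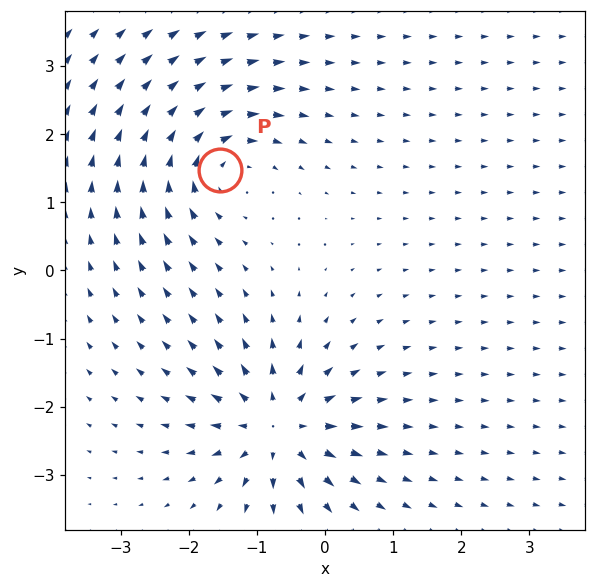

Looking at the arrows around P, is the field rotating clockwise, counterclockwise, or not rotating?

Near P at (-1.5, 1.5) the arrows circulate clockwise. The curl (z-component) there is about -5; negative curl means clockwise rotation.

clockwise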